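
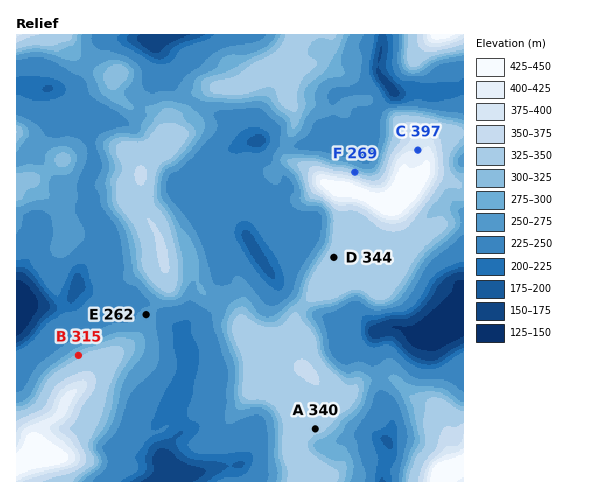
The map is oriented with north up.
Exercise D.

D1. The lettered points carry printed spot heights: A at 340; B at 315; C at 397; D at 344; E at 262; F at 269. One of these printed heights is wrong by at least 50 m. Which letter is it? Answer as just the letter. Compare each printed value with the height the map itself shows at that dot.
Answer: F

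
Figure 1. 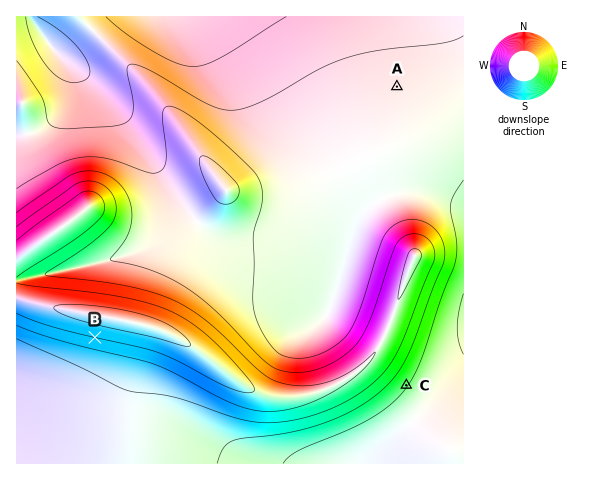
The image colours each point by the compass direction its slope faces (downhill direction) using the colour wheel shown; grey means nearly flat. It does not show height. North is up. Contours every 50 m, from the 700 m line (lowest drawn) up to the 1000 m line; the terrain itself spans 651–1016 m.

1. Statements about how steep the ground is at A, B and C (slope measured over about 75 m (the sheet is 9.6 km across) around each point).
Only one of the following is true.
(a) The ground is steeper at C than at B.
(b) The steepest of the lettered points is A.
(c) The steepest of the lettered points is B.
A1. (c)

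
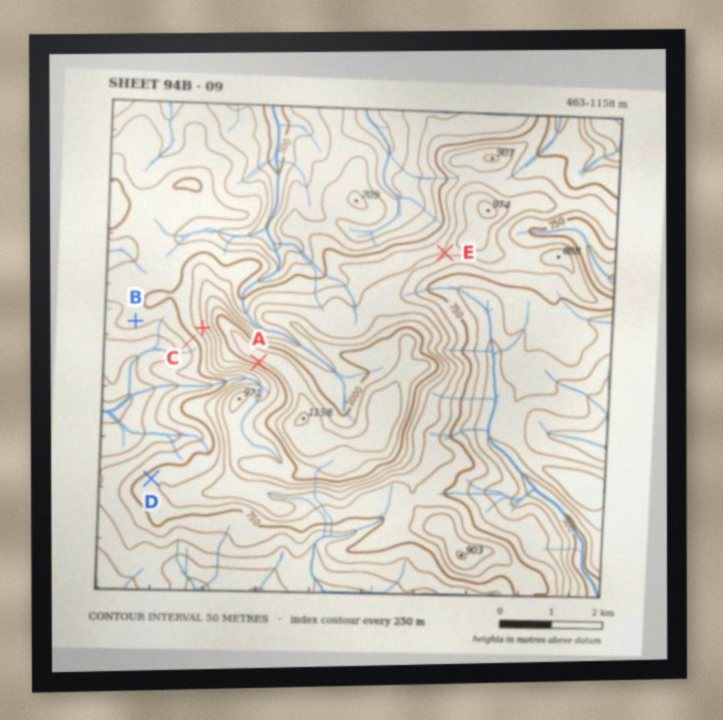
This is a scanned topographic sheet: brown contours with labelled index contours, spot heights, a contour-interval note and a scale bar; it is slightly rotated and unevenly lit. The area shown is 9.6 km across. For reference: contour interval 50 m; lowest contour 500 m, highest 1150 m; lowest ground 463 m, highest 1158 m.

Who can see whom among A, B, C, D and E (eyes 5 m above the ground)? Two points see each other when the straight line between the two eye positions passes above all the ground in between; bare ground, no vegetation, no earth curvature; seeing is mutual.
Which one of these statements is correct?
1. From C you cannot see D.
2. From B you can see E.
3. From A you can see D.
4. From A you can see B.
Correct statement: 3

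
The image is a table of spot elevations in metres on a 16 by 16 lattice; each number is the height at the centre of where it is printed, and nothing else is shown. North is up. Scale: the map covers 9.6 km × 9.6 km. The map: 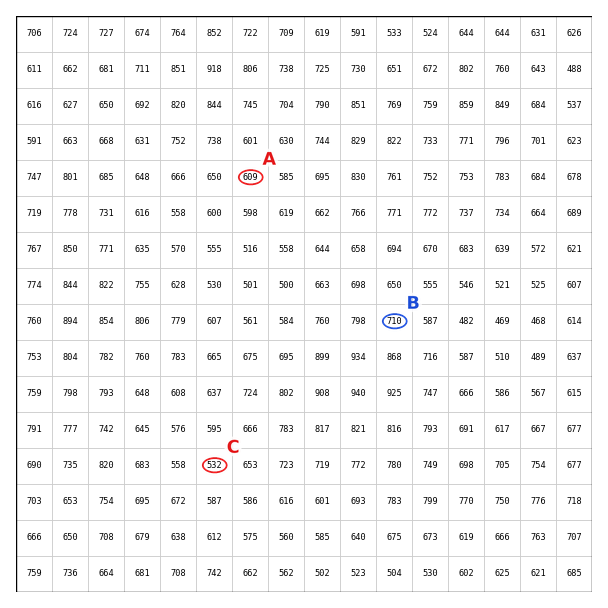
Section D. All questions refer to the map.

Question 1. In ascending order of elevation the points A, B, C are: C A B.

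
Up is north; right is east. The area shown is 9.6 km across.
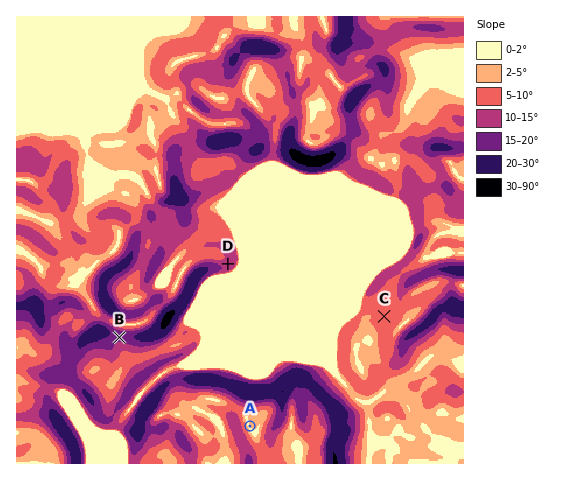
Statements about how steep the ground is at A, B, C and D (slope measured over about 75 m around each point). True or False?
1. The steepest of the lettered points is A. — False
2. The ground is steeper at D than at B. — False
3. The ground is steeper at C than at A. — True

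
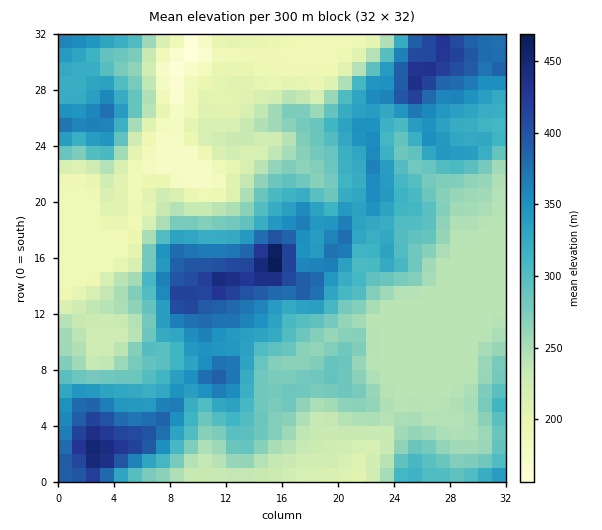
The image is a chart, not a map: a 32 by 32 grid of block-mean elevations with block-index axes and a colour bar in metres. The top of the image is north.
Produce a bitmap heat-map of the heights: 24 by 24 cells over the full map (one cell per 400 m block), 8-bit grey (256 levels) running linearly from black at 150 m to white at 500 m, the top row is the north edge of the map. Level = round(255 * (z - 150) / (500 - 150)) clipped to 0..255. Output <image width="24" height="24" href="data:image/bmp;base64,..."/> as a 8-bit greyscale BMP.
<image width="24" height="24" href="data:image/bmp;base64,Qk12BgAAAAAAADYEAAAoAAAAGAAAABgAAAABAAgAAAAAAEACAAATCwAAEwsAAAABAAAAAAAAAAAAAAEBAQACAgIAAwMDAAQEBAAFBQUABgYGAAcHBwAICAgACQkJAAoKCgALCwsADAwMAA0NDQAODg4ADw8PABAQEAAREREAEhISABMTEwAUFBQAFRUVABYWFgAXFxcAGBgYABkZGQAaGhoAGxsbABwcHAAdHR0AHh4eAB8fHwAgICAAISEhACIiIgAjIyMAJCQkACUlJQAmJiYAJycnACgoKAApKSkAKioqACsrKwAsLCwALS0tAC4uLgAvLy8AMDAwADExMQAyMjIAMzMzADQ0NAA1NTUANjY2ADc3NwA4ODgAOTk5ADo6OgA7OzsAPDw8AD09PQA+Pj4APz8/AEBAQABBQUEAQkJCAENDQwBEREQARUVFAEZGRgBHR0cASEhIAElJSQBKSkoAS0tLAExMTABNTU0ATk5OAE9PTwBQUFAAUVFRAFJSUgBTU1MAVFRUAFVVVQBWVlYAV1dXAFhYWABZWVkAWlpaAFtbWwBcXFwAXV1dAF5eXgBfX18AYGBgAGFhYQBiYmIAY2NjAGRkZABlZWUAZmZmAGdnZwBoaGgAaWlpAGpqagBra2sAbGxsAG1tbQBubm4Ab29vAHBwcABxcXEAcnJyAHNzcwB0dHQAdXV1AHZ2dgB3d3cAeHh4AHl5eQB6enoAe3t7AHx8fAB9fX0Afn5+AH9/fwCAgIAAgYGBAIKCggCDg4MAhISEAIWFhQCGhoYAh4eHAIiIiACJiYkAioqKAIuLiwCMjIwAjY2NAI6OjgCPj48AkJCQAJGRkQCSkpIAk5OTAJSUlACVlZUAlpaWAJeXlwCYmJgAmZmZAJqamgCbm5sAnJycAJ2dnQCenp4An5+fAKCgoAChoaEAoqKiAKOjowCkpKQApaWlAKampgCnp6cAqKioAKmpqQCqqqoAq6urAKysrACtra0Arq6uAK+vrwCwsLAAsbGxALKysgCzs7MAtLS0ALW1tQC2trYAt7e3ALi4uAC5ubkAurq6ALu7uwC8vLwAvb29AL6+vgC/v78AwMDAAMHBwQDCwsIAw8PDAMTExADFxcUAxsbGAMfHxwDIyMgAycnJAMrKygDLy8sAzMzMAM3NzQDOzs4Az8/PANDQ0ADR0dEA0tLSANPT0wDU1NQA1dXVANbW1gDX19cA2NjYANnZ2QDa2toA29vbANzc3ADd3d0A3t7eAN/f3wDg4OAA4eHhAOLi4gDj4+MA5OTkAOXl5QDm5uYA5+fnAOjo6ADp6ekA6urqAOvr6wDs7OwA7e3tAO7u7gDv7+8A8PDwAPHx8QDy8vIA8/PzAPT09AD19fUA9vb2APf39wD4+PgA+fn5APr6+gD7+/sA/Pz8AP39/QD+/v4A////ALDAtodqW0c8PUE/OjYyMS0uRnZxbmZygrHT2MKoiWRGR11WRD43NzIwPGJpXVJUZaXQy8G8p35gVmplWEo9Ojs6Ok9SSkdKYJq5taGfqZFtbXhpW1VCQEdKRkhGRUZPao+gk4iFiZR8jYpqXmFVVVxXSENDQ0ZRb21pZmhsdoqbrJttXV5gZGBPQ0JCQkNKX1VCPlBkanmLnpt1W1dVYmFJQkJCQkJHWkw8OT5bc3+Xjoh+dmdYUlxOQkJCQkJDS0U6OTtQgZmloZ+Uh3FnXFFIQkJCQkJCRC05Q0pdg7+5s6yhkYeQe2BVREJCQkJCQh0iNUpklry/0svBv7SwjnlpWU9KQkJCQh0dICtIiLC2vcLL5bqanIFuem5WQ0JCQh0dHR0/hKKbmp212rWKnZp1g2xeTUJCQh0dHx8sVnFrbG+DnZ6TkZ97gG1rV0REQh0dJichOkdARk1kfoyTfY+HhnRxW0tJRR0dLSggNCgbHTBUbXZxYH6IkHdqWFFORyUnOSkaGhMTGCtCWF9XXnqKkG9hYWFaS1hZaUAdFBMWKjAwQU5aY3uOhGNxh4d+ZIqFkGEqFRYsNDo7O0pfboSWfGqLjYB/eZ2ZonxGIxYpLi8+Tlxba4SOf4OWi4F8eICDmXxZJBAjKCgwOEg7TXWMlrKzmZaKf31+g2lPGw0dJionIiYiKEh+j7fQsqmcmIR9alxHGQkMHSAgHh4eHidGeK/Hyb6tqZaOgHZeMRcHICUjIR8eHh4kRYy2ybqrpQ=="/>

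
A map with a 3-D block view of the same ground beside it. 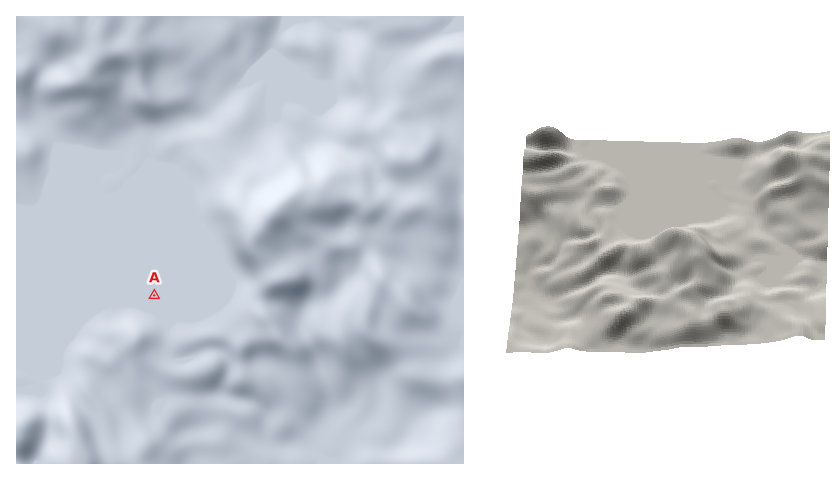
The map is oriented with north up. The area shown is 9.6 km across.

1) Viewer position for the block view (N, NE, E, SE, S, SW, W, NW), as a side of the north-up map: E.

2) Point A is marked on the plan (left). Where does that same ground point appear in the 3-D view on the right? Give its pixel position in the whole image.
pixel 636 203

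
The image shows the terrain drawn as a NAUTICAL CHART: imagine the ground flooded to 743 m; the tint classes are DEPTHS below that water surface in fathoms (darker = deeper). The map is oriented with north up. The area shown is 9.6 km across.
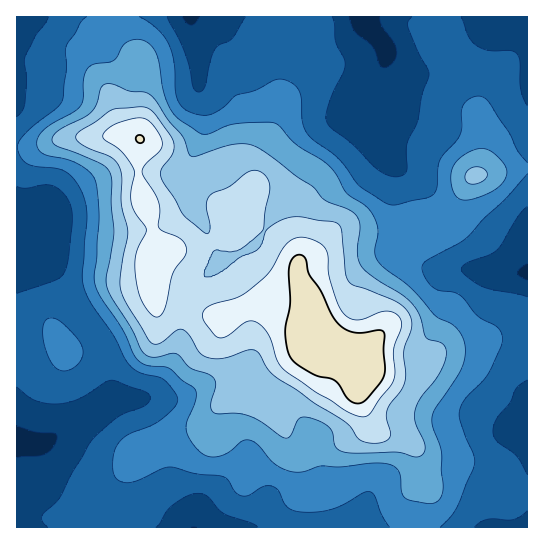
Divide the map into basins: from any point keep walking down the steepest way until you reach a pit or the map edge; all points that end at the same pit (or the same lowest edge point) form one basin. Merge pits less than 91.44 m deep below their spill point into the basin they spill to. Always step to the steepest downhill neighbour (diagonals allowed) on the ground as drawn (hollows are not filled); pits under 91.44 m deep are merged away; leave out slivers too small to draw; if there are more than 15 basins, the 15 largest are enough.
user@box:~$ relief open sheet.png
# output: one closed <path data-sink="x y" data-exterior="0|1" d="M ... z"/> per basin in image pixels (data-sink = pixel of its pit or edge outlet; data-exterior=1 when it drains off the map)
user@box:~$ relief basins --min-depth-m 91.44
<path data-sink="17 442" data-exterior="1" d="M109 16l-93 1 0 510 387 1 1-19 3-10 13-14-3-31-2-7-6-6-28-8-9-6-13-32 2-30-6-8-25-14-13-14-2-7-6-6-7-3-44-8-17 4-16 8-10 0-21-9-28-7-10-4-3-6 0-25 4-11-1-10-7-31-6-15-4-17 1-117-4-8-23-22-4-9z"/><path data-sink="363 17" data-exterior="1" d="M527 16l-417 0-1 10 4 9 23 22 4 8-1 117 4 17 6 15 7 31 1 10-4 11 0 25 3 6 10 4 28 7 21 9 10 0 16-8 17-4 44 8 11 7-2-14-12-28-2-12 5-6 12-7 20-20 7-2 38 2 19-1 20-8 19-3 14-10 14-25 9-10 53-8z"/><path data-sink="527 273" data-exterior="1" d="M527 168l-53 8-9 10-14 25-14 10-14 2-20 8-17 2-24-2-25 1-40 34 2 12 9 20 4 19 5 12 13 14 25 14 6 8-2 30 13 32 9 6 28 8 7 9 3 27 2 6 7 6-2 39 102-1z"/>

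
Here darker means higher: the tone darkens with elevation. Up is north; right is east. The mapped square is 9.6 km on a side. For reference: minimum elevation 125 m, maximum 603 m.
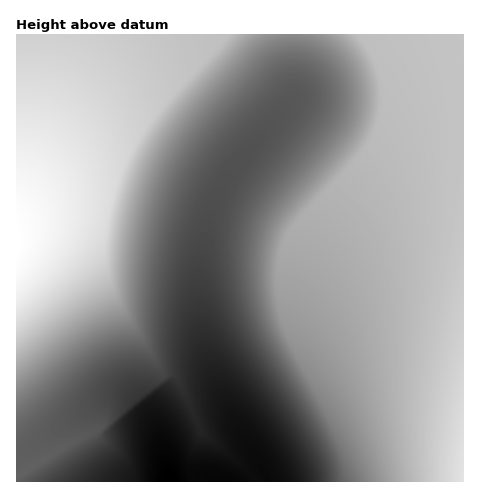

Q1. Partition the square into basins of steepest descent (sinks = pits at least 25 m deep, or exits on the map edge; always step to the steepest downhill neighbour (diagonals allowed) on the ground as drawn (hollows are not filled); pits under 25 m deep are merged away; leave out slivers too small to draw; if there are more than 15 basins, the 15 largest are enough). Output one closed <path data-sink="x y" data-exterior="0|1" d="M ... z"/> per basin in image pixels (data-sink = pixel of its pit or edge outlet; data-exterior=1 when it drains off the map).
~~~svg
<path data-sink="463 481" data-exterior="1" d="M463 34l-170 0-1 65-53 63-25 39-10 35-5 33 0 41 5 35 9 31 11 25 45 81 195-1z"/><path data-sink="17 240" data-exterior="1" d="M292 34l-276 1 1 447 251-1-44-80-17-42-7-36-1-54 10-51 12-31 18-25 53-63z"/>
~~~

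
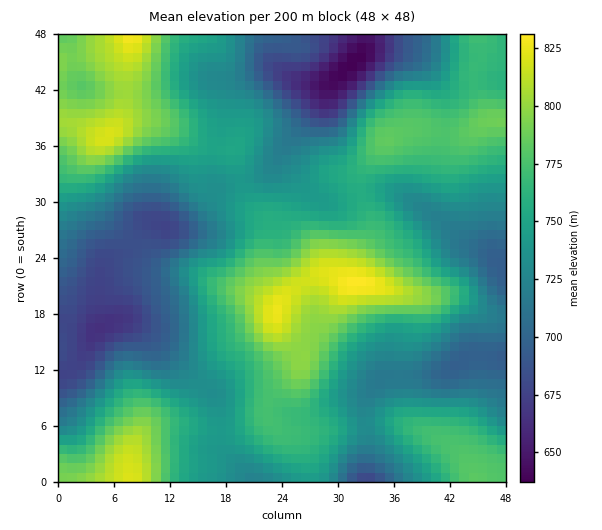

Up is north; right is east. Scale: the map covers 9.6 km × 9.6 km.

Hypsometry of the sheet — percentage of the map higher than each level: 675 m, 96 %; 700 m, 84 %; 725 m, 70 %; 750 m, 47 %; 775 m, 24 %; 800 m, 9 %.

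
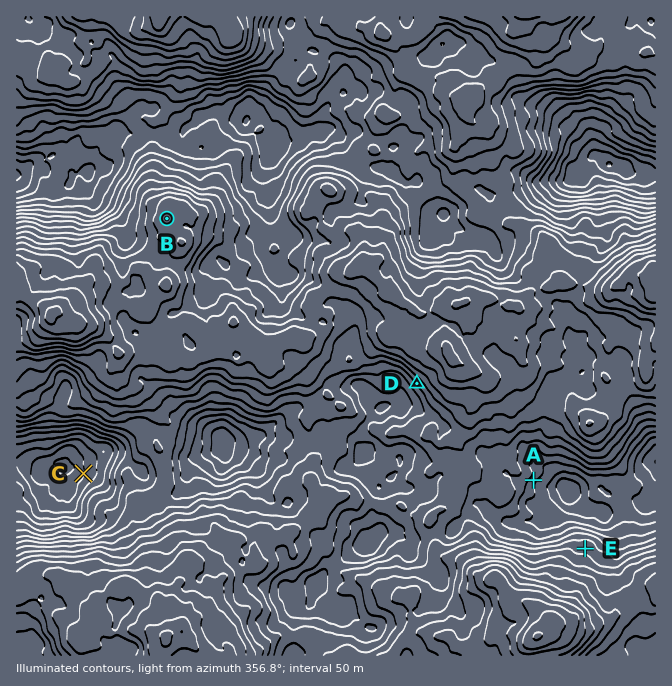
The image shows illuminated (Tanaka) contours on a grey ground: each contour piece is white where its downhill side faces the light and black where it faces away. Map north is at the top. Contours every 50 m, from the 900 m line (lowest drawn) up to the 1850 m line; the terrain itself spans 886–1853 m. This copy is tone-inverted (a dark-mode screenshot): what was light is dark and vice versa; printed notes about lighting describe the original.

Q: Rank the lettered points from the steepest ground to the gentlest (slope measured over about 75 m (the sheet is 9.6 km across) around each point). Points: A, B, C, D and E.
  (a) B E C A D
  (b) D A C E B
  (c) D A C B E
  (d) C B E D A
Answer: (b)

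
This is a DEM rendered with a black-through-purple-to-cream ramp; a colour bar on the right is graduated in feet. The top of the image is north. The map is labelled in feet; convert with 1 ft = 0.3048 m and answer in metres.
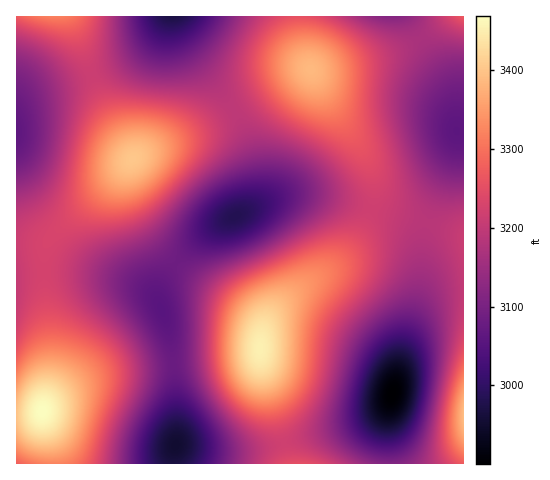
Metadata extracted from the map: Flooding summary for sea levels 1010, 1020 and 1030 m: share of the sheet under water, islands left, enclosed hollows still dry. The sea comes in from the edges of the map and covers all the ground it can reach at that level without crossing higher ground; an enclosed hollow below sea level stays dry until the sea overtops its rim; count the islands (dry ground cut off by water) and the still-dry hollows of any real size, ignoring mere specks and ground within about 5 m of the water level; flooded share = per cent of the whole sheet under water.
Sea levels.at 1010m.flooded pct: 85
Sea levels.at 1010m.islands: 3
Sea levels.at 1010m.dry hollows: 0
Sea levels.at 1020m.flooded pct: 90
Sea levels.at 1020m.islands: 3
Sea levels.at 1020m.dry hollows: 0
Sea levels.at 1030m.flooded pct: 95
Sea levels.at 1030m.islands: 2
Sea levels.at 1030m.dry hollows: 0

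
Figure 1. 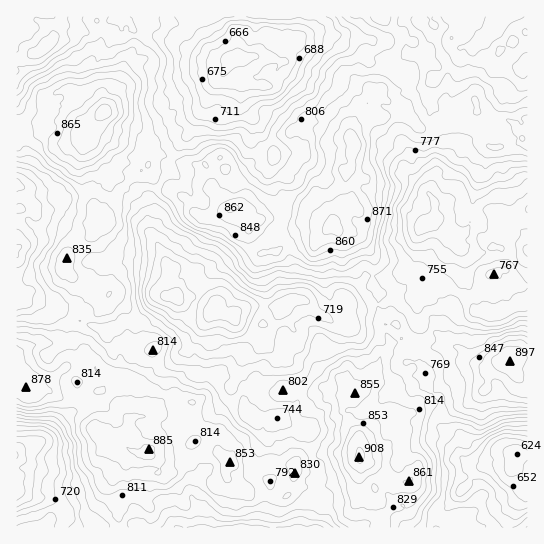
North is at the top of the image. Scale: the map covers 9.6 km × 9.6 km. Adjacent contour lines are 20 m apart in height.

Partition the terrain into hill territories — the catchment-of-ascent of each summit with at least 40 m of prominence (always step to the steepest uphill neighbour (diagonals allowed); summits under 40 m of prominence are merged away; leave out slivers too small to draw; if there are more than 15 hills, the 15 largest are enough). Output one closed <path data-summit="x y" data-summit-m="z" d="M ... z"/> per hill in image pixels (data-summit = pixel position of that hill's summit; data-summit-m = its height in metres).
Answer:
<path data-summit="103 113" data-summit-m="930" d="M314 16l-297 0-1 283 35 5 18 12 28 11 10 6 14-9 14 5 18-8 15-26-1-13 4-11-22-44 0-10 4-7 0-17 18-22-2-8 10-17 13-16 5-13 6-6 16-36 3 0 4-6 5 7 16 8 18 1 7-12 13-14 2-5 25-27 3-5z"/><path data-summit="331 225" data-summit-m="914" d="M430 16l-115 0-3 11-25 27-2 5-13 14-7 12-12 0-7-2-5 4 0 18 18 20 5 14 11 15-6 15 0 13 10 19-2 8 6 5 0 8-8 17-22 8-30 22-3 9 0 17-4 11 2 6 7 4 8 0 4-5 10-4 36 1 11-8 9 0 12 12 8 3 8 6 12 2 4-4 2-10 0-6-5-5 23-22 20 3 12-4 13-10 5-11 0-20 6-10 23-8 15 0 9 7 7-16 9-7 12-5 11 1 19-10 0-115-7 0 2 10-8 12-12 0 2-19 2-5 5-2-18 1-5-5-10-3-4-5-1-8-25 2-12 10-10 1-8-7 12-15 4-11z"/><path data-summit="149 449" data-summit-m="885" d="M217 309l-6 4-14 24-9 12-23 15-19-3-8-8-7 0-22-16 7 25-11 24-4 5-11 0-12-8-1 23-22 19-14 18-7 4-11 1-7 5 0 36 14 8 13 0 19 10 6 8 0 4-4 4 1 5 234 0 4-25 12-12 2-6 0-18-5-9-3-21-2-4-10-6-7-2-9-8-16 2-17-6-5-15-12-11 10-24 3-24-9-21-2-2-8 0z"/><path data-summit="361 457" data-summit-m="908" d="M419 296l-26 3-10 5-9 0-9 4-15-3-3 14-4 4-12-2-8-6-8-3-12-12-9 0-11 9 8 17 8 9-2 8-6 7-4 10-9-1-6-5 1 9-9 11-5 12-2 12-8 15 16 6 16-2 9 8 7 2 10 6 2 4 3 21 5 9 0 18-2 6-12 12-2 25 129 0 2-7 17-15 11-15 8-6 5-12 5-5 9-2-9-1-13-5-5-5-1-5 0-15-5-3-9-1-5-6-1-4 2-22-16-14 0-11-4-8-2-27 4-16-6-13z"/><path data-summit="231 209" data-summit-m="884" d="M226 69l-4 6-3 0-16 36-6 6-5 13-13 16-10 17 2 7 17 19 3 6-8 8-14 8-16 19 0 7 18 33-4 12 0 15 10-3 3-12 5-7 12-3 4 6 0 13 16 14 3-10 0-17 3-9 30-22 22-8 8-17 0-8-6-5 2-8-10-19 0-13 6-15-11-15-5-14-18-20 0-18 4-4-14-7z"/><path data-summit="510 361" data-summit-m="897" d="M463 265l-3 13-6 7-5 3-12 0-10 7-6 1-4 6 0 8 6 13-3 6-1 17 2 7 0 13 4 8 0 11 15 12 0 28 5 6 9 1 5 3 0 15 1 5 5 5 13 5 33 0 6-12 11 1 0-153-18 8-15 4-17-1-3-6 0-12-12-20z"/><path data-summit="26 387" data-summit-m="878" d="M25 300l-9 1 1 151 24-9 14-18 22-19 1-23 12 8 11 0 8-12 7-17-4-16-7-15-19-7-10 19-5 2-4-3-2-4 2-20-6-6-10-7z"/>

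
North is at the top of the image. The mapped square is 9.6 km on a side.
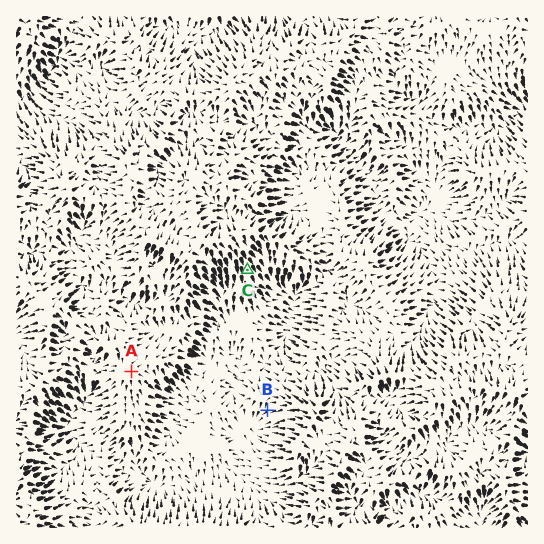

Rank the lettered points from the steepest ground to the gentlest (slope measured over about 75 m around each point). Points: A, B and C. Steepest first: C B A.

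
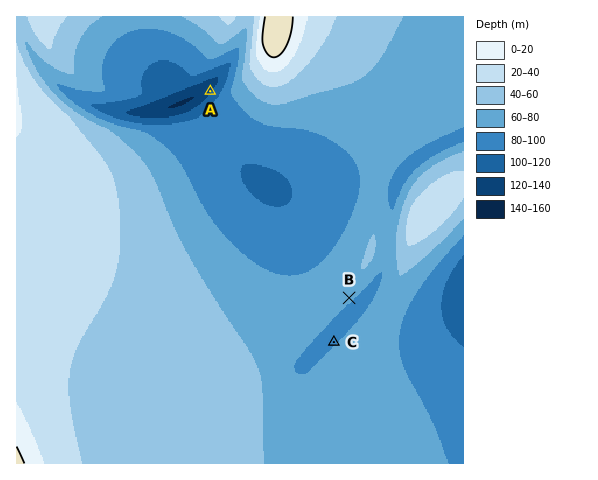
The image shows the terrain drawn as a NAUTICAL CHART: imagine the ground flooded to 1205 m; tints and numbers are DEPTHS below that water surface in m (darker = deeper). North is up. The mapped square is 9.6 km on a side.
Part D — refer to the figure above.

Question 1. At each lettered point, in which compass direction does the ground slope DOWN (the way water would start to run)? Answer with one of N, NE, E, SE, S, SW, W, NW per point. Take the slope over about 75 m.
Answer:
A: NW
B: SE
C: NW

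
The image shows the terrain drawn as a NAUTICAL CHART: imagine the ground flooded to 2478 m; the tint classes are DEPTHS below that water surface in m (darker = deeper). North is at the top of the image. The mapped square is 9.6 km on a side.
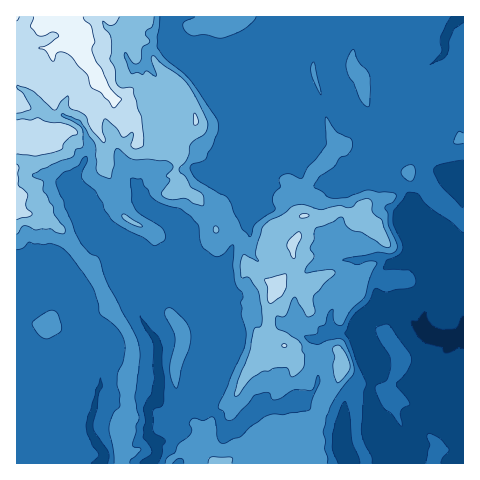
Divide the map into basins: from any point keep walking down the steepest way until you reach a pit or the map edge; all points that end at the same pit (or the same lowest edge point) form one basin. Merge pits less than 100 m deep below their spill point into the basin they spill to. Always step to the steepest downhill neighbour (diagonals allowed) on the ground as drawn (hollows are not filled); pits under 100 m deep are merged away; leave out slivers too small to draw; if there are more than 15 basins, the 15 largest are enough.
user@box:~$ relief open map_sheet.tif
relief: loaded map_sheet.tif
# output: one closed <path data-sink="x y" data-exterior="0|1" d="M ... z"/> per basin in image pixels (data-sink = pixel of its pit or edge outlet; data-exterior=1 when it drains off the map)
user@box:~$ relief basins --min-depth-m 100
<path data-sink="463 335" data-exterior="1" d="M463 16l-447 1 0 121 13-1 3-2 17 2 10-8 16 3 12-9 7-1 1-4-5-16 0-8 9-13 14 18 9 1 5 5 10 20 0 16 3 3 10 5 24 2 5 4-3 13 0 6 5 8-2 6 17 9 8 9 13 3 1 8-2 12 9-2 13 6 4 5 2 17 3 8 15 14 15 10-5 10-3 11 0 22 5 14 4 2 6-1 11 15 16-8 18-1 10 0 5 9 0 7-6 15-15 22-10 30-35 2-12-4-7 3-8 6-12 15-15 8 240-1z"/><path data-sink="151 463" data-exterior="1" d="M99 81l-9 13 0 8 5 16-1 4-7 1-12 9-16-3-10 8-17-2-3 2-13 2 0 71 6 3 19 3 11 5 12 11 28 35 18 41 20 29 3 20-6 18 2 38-10 18 1 32 103 1 16-8 12-15 8-6 7-3 12 4 35-2 10-30 13-18 8-19 0-7-4-7-1-2-28 1-16 8-11-15-6 1-4-2-5-14 0-22 3-11 5-10-15-10-15-14-3-8-2-17-4-5-13-6-9 2 2-12-1-8-13-3-8-9-17-9 2-6-5-8 3-19-5-4-24-2-10-5-3-3 0-16-10-20-5-5-9-1z"/><path data-sink="102 463" data-exterior="1" d="M19 211l-3 0 0 252 103 1 0-33 10-18-2-38 6-18-3-20-20-29-18-41-28-35-12-11-11-5-19-3z"/>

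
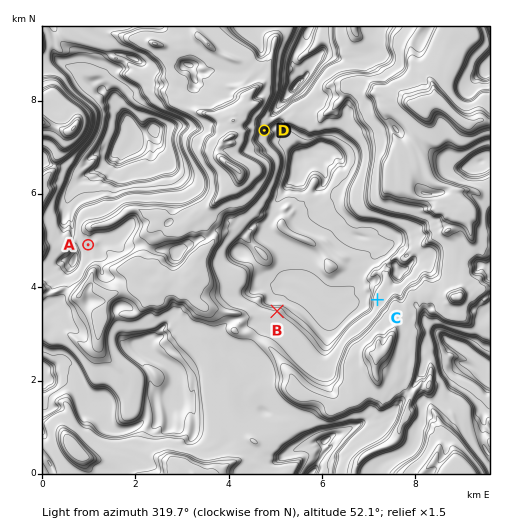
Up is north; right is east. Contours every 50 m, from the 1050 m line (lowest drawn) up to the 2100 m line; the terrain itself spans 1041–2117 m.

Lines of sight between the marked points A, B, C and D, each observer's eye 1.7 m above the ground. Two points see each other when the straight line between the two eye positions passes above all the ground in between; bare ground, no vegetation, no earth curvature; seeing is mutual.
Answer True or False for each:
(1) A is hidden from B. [True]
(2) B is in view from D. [False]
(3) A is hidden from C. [True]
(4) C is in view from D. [True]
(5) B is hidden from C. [False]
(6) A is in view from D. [False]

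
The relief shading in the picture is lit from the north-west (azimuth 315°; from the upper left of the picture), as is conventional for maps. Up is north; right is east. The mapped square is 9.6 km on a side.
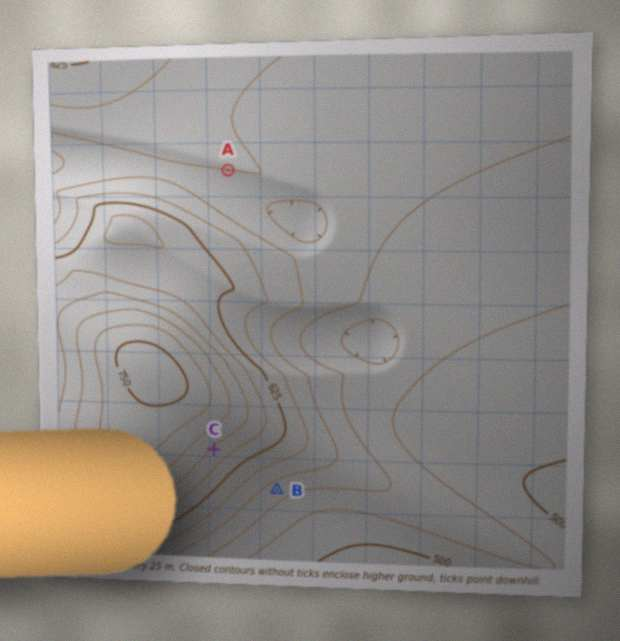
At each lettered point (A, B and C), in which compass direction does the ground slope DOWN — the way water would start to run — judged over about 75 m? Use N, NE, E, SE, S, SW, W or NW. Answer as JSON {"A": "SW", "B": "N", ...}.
{"A": "S", "B": "SE", "C": "SE"}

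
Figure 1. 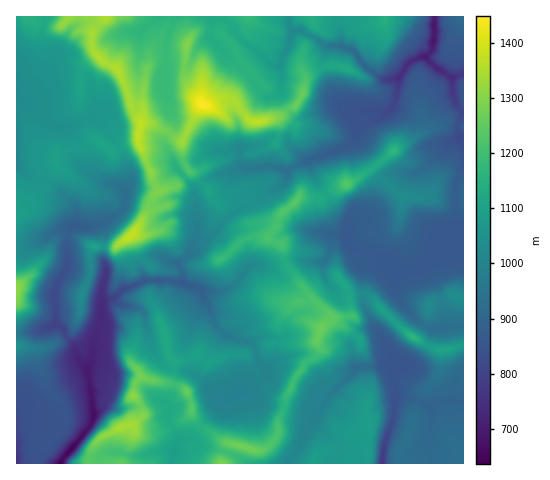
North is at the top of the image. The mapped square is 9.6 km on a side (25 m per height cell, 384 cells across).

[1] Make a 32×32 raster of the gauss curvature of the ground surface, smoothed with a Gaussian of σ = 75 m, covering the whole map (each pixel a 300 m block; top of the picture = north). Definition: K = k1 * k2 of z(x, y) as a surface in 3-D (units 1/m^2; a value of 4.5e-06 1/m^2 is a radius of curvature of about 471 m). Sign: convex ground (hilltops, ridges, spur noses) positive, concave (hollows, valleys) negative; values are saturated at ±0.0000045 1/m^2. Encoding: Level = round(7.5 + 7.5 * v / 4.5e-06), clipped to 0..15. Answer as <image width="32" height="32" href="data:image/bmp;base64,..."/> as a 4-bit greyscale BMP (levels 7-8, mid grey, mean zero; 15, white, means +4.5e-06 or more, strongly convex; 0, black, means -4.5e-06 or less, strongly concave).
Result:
<image width="32" height="32" href="data:image/bmp;base64,Qk12AgAAAAAAAHYAAAAoAAAAIAAAACAAAAABAAQAAAAAAAACAAATCwAAEwsAABAAAAAAAAAAAAAAABEREQAiIiIAMzMzAERERABVVVUAZmZmAHd3dwCIiIgAmZmZAKqqqgC7u7sAzMzMAN3d3QDu7u4A////AHdyx4h4d3eWh4d4d3d4h3h3iXmYh3iIeYeHeHd3iIiId3h3epd3dXh4mHeHeHiHh3eIi3VZh5eIeHeIh4h4h4d3eHeHmIhoiHh3h3eId3d4h3d3iEh1yHiHiYiHiXd4eHd4iIpohnd4eIh4d4Z3h2h3eId5qHd4h4eIZoeGiIh4ppd4eGd4iHh3d3mIp4ailjqEh4Z3h3h4d3iIeEqGyIdmd6aHh4d3d4h3d4e1d4h3x3eYd4h3h4h4iIeHaIh6aKmXmHdpeHh3eIeHeFeHeHh3h4a2iHd3d3h3d5mXd3h3hoeD82eHdteYdYhnh4d4d3d4fQ+Ilod3aIloZ4d3d4h3dliJxoh3h3h3mHiHd3iIiIiHiHd3iHeHd4h3iIeId4iHiIiGiIiHeIeHeJiIeHeHeHiIlYmHd4d4tlt3d3iId3eHeKd3doeIiHd8VniIh4eIh4eEiHd3h3aHh3Zmd3d3h3eEmHmIh4eHiHeJvIiHd3h4h5dnaYd3aIeHh3dniHd4d4l4eUeHm4Z3h3eHd4d3d4eIeIiKd2mEh4iHd3h4h4iHl3eHiHiIibiYdnaHiIh3d5Z3h3d3eHd2mJWZh3iHh2hpeHd5h3eHhXqGd3aYh4iYh3d3d3h3h5iIeIeHiIdnZ5iHd6iHd4dlh3eXiXd3imeXd3d3d4d3iXd3iHeI"/>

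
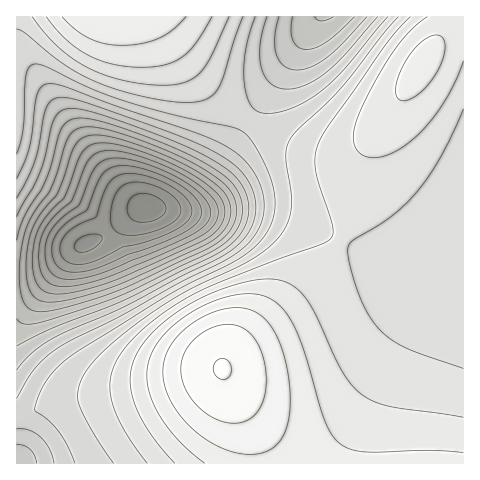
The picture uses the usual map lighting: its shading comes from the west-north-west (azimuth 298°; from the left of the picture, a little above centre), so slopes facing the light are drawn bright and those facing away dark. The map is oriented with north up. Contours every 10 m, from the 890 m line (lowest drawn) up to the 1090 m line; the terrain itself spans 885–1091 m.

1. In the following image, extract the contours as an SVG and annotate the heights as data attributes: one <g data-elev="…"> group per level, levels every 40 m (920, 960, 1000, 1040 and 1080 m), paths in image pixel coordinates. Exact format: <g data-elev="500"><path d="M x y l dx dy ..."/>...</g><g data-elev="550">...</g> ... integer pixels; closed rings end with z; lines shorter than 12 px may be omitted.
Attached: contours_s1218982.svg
<g data-elev="920"><path d="M71 272l-9-2-7-7-3-12 1-10 4-9 7-7 23-15 12-31 5-7 6-4 8-2 11 0 28 7 26 14 10 8 6 8 3 8-3 9-6 7-11 7-27 11-28 10-30 13-13 3z"/></g><g data-elev="960"><path d="M42 301l-9-6-6-14-1-21 4-23 9-21 18-22 16-44 4-7 5-5 12-3 15 1 22 6 27 10 24 11 20 11 17 13 8 9 4 13-2 13-8 12-13 9-78 37-21 8-43 12-14 2z"/></g><g data-elev="1000"><path d="M17 445l7 0 6 4 4 6 3 8"/><path d="M17 198l10-19 8-19 9-43 3-11 6-7 10-2 22 5 74 26 35 14 23 11 18 12 11 13 8 15 2 15-2 13-5 11-9 11-11 9-105 55-70 31-22 15-15 17"/><path d="M367 17l-25 27-15 13-16 10-14 3-7-1-6-3-7-11-2-17 4-21"/></g><g data-elev="1040"><path d="M463 368l-57-20-14-8-11-9-11-14-9-18-9-27-4-21 1-6 2-3 41-26 14-13 13-14 22-33 22-47"/><path d="M32 17l13 16 12 13 14 12 16 9 16 7 19 6 22 4 20 1 21-3 8-3 7-6 11-17 18-39"/><path d="M410 17l-13 14-14 17-56 79-9 18-3 12 0 12 17 55 1 8-2 6-11 7-43 15-59 23-31 15-22 14-21 16-15 15-11 15-5 11-3 10 0 12 2 12 13 28 22 32"/></g><g data-elev="1080"><path d="M227 423l15-1 7-2 6-5 8-13 3-20-2-22-8-20-12-11-7-3-8-2-18 4-16 11-10 14-4 16 3 17 10 17 15 13z"/></g>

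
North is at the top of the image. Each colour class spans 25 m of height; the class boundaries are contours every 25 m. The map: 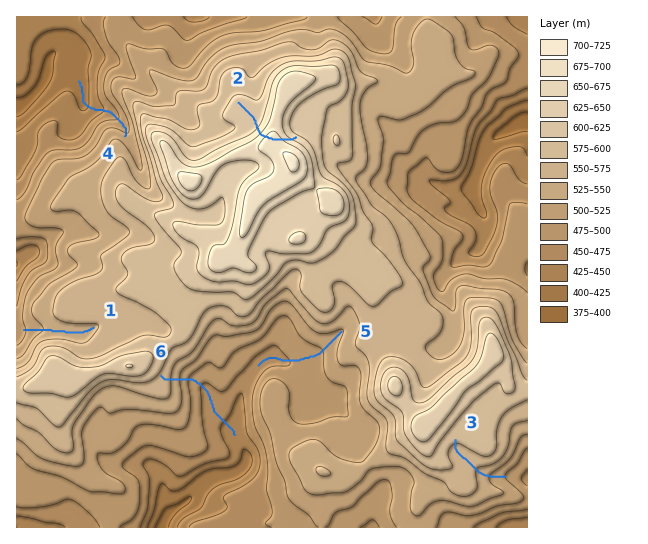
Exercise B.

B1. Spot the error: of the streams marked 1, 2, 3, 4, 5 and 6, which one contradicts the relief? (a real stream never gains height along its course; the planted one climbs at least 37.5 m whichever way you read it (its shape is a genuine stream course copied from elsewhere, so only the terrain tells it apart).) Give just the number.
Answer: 2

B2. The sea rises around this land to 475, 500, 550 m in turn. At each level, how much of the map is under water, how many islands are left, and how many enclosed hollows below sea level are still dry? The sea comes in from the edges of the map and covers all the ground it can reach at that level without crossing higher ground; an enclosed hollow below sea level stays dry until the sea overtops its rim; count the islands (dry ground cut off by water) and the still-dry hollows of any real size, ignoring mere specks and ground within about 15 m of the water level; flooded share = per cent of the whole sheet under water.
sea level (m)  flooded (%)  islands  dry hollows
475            18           0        0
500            32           0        0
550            61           0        0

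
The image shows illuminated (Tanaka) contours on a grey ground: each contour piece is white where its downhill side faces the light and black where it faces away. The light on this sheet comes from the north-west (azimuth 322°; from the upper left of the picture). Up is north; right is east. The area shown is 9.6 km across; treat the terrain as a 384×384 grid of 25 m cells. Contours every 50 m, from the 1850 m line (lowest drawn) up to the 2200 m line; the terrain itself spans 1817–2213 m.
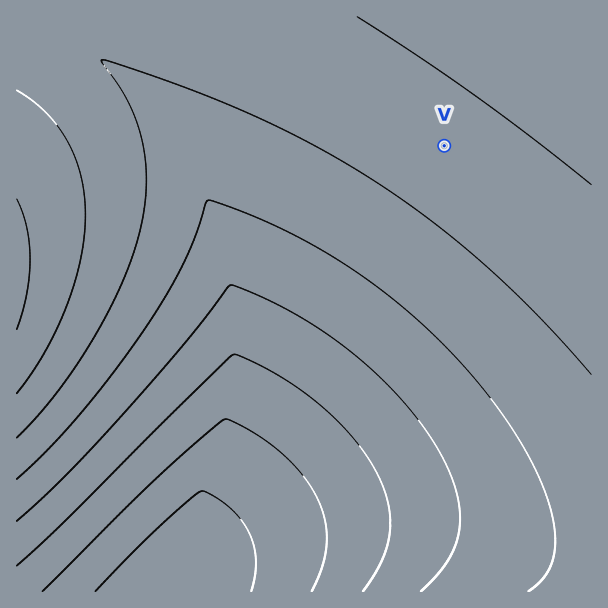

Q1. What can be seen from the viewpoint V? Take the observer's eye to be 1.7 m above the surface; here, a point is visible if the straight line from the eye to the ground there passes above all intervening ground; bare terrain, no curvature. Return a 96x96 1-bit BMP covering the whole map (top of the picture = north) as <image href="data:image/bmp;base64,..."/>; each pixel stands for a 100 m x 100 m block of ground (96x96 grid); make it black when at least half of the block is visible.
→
<image width="96" height="96" href="data:image/bmp;base64,Qk2+BAAAAAAAAD4AAAAoAAAAYAAAAGAAAAABAAEAAAAAAIAEAAATCwAAEwsAAAIAAAAAAAAA////AAAAAAD/wAAAAAAAf///////wAAAAAAAH///////4AAAAAAAD///////4AAAAAAAA///////8AAAAAAAAP//////8AAAAAAAAH//////+AAAAAAAAB//////+AAAAAAAAA///////AAAAAAAAAf//////AAAAAAAAAH//////gAAAAAAAAD//////gAAAAAAAAB//////wAAAAAAAAA//////wAAAAAAAAAf/////4AAAAAAAAAP/////4AAAAAAAAAP/////8AAAAAAAAAH/////8AAAAAAAAAD/////+AAAAAAAAAD/////+AAAAAAAAAB//////AAAAAAAAAB//////AAAAAAAAAA//////gAAAAAAAAA//////gAAAAAAAAA//////wAAAAAAAAA//////wAAAAAAAAA//////4AAAAAAAAAf/////4AAAAAAAAAf/////8AAAAAAAAAf/////8AAAAAAAAAf/////+AAAAAAAAAf/////+AAAAAAAAAf//////AAAAAAAAAf//////AAAAAAAAAf//////gAAAAAAAAf//////gAAAAAAAAf//////wAAAAAAAAf//////wAAAAAAAAf//////wAAAAAAAA///////4AAAAAAAA///////4AAAAAAAA///////4AAAAAAAA///////8AAAAAAAA///////8AAAAAAAA///////8AAAAAAAB///////+AAAAAAAB///////+AAAAAAAB///////+AAAAAAAB///////+AAAAAAAB////////AAAAAAAD////////AAAAAAAD////////AAAAAAAD////////AAAAAAAD////////AAAAAAAH////////AAAAAAAH////////AAAAAAAH////////AAAAAAAP////////gAAAAAAP////////AAAAAAAf////////AAAAAAAf////////AAAAAAA/////////AAAAAAB/////////AAAAAAB/////////AAAAAAD/////////AAAAAAH/////////AAAAAAP/////////AAAAAAf/////////wAAAAA//////////+AAAAD///////////4AAAP////7///////gAA/////j////////wf/////D//////////////+D//////////////4D//////////////wD//////////////AD/////////////+AD/////////////4AD/////////////wAD/////////////AAD////////////+AAD////////////4AAD////////////wAAD////////////gAAD///////////+AAAD///////////8AAAD///////////4AAAD///////////gAAAD///////////AAAAD//////////+AAAAD//////////4AAAAD//////////wAAAAD//////////gAAAAD/////////+AAAAAD/////////8AAAAAD/////////4AAAAAA="/>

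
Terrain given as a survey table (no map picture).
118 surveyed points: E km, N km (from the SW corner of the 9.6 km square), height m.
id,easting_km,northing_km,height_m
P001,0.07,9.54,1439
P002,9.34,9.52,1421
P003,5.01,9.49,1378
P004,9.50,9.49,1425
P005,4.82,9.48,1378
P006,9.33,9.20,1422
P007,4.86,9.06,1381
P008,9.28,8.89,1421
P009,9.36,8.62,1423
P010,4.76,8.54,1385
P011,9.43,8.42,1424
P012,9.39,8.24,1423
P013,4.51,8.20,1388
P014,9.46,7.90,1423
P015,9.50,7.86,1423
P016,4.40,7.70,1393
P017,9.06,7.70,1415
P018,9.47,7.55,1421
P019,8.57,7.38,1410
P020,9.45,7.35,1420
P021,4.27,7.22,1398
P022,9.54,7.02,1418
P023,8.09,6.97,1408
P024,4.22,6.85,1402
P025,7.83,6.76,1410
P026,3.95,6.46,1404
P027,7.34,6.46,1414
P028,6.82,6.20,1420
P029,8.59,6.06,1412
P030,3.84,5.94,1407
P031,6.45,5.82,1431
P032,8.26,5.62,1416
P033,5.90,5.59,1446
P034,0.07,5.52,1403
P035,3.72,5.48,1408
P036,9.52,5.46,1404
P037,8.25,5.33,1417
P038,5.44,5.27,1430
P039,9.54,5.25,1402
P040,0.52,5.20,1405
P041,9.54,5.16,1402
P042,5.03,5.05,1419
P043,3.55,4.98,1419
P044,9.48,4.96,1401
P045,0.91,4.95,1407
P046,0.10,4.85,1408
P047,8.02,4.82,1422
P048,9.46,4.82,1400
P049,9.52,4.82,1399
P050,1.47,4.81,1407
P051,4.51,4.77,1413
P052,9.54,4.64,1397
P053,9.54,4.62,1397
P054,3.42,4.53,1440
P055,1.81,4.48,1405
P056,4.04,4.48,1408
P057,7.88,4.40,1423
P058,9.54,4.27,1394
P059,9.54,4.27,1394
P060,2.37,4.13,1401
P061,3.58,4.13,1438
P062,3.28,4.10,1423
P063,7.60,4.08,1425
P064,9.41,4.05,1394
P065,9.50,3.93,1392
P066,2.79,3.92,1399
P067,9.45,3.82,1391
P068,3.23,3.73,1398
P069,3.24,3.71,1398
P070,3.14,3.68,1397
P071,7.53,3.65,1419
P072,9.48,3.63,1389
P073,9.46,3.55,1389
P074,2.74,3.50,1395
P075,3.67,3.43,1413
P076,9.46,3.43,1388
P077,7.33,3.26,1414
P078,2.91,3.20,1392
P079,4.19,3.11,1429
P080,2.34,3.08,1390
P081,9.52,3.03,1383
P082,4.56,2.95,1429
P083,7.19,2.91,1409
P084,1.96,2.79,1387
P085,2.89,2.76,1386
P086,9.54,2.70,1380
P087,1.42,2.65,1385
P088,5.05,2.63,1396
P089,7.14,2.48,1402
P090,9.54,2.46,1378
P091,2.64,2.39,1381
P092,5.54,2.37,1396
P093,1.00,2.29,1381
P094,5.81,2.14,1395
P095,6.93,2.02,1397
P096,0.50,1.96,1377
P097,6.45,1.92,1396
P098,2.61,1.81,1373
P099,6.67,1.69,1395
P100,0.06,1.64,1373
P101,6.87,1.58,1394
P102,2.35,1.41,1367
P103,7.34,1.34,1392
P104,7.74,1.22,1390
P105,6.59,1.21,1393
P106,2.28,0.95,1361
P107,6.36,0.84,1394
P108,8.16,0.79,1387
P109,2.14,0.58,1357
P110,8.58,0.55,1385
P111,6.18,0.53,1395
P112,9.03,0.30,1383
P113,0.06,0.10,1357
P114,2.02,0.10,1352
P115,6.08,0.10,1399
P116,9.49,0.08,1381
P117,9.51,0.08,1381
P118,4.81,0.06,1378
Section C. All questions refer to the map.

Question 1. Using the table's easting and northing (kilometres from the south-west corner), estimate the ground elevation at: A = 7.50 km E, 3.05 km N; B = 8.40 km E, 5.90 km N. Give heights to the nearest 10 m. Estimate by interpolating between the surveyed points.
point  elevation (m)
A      1410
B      1410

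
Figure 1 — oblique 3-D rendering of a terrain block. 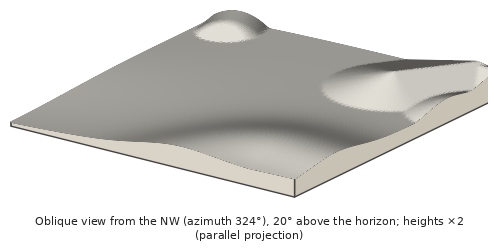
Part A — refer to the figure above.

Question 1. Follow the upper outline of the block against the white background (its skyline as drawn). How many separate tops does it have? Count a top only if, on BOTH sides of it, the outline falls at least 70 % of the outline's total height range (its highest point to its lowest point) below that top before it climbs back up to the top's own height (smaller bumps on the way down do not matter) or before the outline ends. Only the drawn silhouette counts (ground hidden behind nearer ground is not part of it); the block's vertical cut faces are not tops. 0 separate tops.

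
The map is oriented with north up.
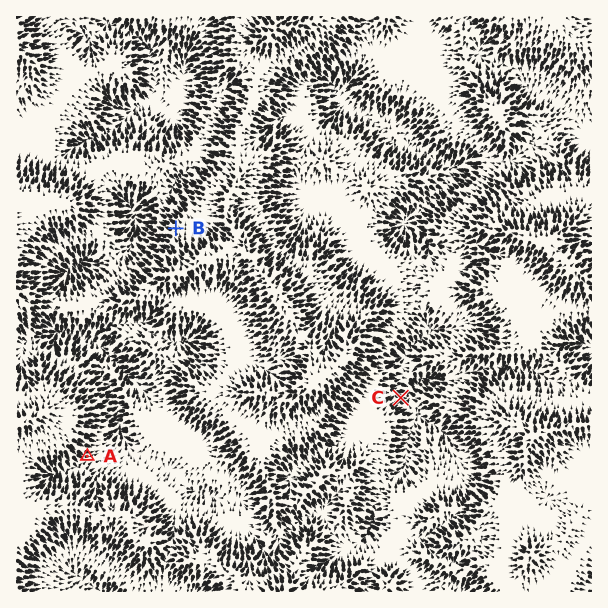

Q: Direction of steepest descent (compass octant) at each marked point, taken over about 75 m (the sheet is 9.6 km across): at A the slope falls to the E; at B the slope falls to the NW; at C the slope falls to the E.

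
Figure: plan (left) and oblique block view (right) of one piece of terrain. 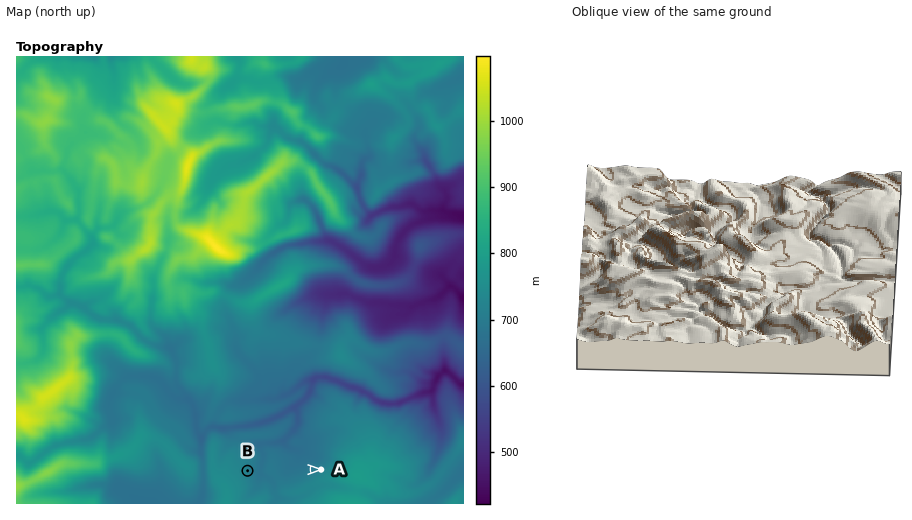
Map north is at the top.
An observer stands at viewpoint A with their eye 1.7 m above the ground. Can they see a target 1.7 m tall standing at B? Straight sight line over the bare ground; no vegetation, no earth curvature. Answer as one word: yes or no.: yes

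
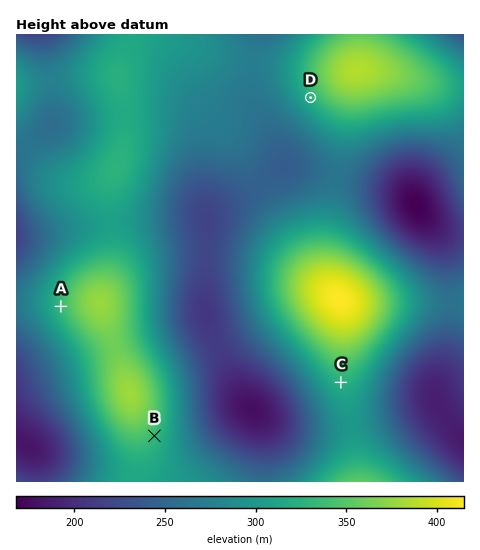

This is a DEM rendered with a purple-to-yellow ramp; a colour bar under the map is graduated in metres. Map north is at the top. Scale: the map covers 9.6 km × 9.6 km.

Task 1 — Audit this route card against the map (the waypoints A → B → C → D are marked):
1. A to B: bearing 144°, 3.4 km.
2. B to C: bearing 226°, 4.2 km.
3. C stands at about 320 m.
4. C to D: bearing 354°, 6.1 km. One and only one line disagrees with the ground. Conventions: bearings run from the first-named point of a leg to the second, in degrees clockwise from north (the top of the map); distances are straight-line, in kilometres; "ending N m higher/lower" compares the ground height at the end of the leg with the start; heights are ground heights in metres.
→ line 2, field bearing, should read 74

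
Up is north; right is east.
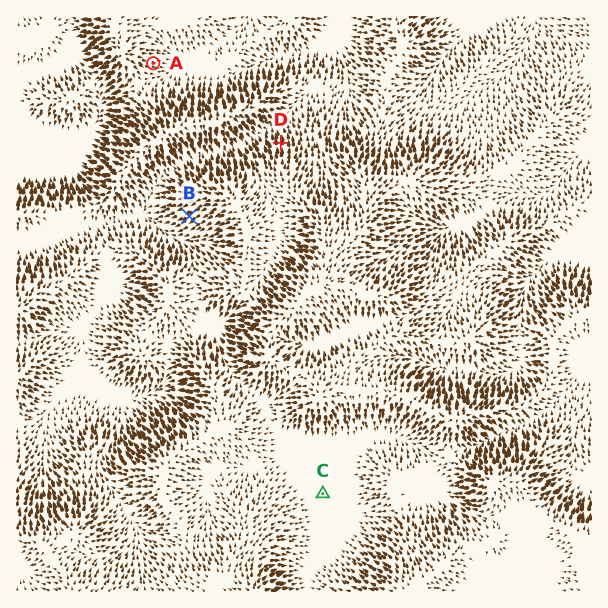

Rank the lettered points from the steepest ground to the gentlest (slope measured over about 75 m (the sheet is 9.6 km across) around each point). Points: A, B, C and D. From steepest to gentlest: D B A C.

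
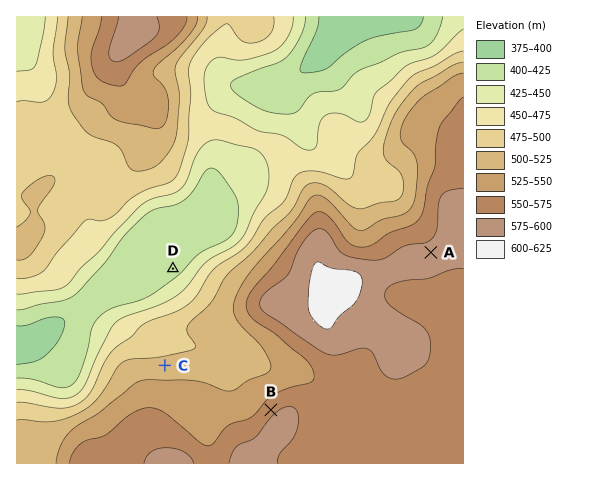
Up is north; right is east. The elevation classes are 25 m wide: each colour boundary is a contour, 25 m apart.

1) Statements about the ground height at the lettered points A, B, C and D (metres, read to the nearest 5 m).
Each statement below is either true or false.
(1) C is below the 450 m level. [false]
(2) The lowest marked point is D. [true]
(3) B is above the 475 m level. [true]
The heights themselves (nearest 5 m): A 585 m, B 565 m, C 510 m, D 410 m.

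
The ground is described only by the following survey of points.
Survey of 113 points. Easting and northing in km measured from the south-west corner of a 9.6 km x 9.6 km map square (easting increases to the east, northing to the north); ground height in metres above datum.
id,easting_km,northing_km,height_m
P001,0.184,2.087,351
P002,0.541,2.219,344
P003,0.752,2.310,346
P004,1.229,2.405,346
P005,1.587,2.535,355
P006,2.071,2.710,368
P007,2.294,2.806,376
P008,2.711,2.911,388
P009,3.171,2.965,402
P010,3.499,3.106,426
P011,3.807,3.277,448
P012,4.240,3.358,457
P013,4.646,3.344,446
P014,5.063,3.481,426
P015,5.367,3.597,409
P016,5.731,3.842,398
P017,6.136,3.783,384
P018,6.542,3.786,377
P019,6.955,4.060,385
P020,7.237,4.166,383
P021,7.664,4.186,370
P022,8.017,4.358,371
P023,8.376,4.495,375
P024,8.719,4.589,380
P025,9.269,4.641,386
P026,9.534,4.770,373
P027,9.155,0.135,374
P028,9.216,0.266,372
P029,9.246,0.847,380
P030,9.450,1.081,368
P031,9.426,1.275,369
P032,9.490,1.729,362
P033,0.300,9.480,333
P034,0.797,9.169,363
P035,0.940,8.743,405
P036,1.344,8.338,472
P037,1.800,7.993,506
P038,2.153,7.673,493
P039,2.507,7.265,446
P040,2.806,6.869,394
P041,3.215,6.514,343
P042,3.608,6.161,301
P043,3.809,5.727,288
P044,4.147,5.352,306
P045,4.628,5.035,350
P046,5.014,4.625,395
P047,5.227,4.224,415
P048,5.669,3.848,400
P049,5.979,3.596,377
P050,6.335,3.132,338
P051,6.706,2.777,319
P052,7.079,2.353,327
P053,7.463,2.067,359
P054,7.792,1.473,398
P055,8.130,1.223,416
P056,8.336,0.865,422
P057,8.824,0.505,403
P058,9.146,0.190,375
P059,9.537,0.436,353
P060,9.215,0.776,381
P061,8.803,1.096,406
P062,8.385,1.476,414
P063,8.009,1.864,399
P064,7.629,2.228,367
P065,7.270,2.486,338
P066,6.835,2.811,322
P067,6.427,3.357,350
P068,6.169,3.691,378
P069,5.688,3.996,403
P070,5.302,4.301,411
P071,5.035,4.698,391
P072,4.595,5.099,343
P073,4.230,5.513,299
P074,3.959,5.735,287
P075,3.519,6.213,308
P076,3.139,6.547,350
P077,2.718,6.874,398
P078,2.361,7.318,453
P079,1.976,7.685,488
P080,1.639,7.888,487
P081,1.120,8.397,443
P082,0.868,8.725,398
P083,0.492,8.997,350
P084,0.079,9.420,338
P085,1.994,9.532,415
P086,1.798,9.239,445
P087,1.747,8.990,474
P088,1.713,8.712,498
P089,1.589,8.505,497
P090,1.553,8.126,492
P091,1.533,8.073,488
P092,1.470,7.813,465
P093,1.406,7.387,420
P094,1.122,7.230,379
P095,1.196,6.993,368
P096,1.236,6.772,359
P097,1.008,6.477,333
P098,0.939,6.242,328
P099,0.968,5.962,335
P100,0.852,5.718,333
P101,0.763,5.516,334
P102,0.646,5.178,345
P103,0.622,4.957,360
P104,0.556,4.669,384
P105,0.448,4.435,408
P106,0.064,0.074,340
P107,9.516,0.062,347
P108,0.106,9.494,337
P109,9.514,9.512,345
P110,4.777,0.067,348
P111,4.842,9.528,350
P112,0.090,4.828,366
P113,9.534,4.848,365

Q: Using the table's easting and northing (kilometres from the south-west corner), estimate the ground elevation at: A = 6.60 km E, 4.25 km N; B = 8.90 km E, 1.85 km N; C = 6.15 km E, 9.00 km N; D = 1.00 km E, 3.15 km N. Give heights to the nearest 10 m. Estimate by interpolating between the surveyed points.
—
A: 400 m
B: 400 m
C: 380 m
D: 430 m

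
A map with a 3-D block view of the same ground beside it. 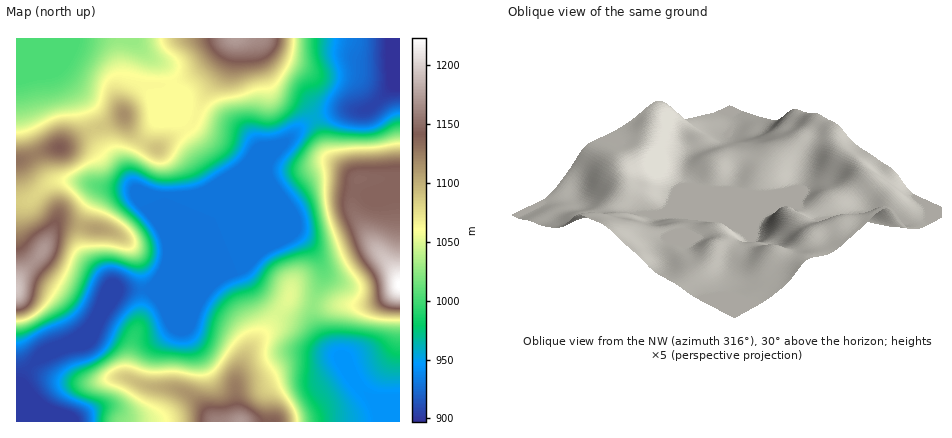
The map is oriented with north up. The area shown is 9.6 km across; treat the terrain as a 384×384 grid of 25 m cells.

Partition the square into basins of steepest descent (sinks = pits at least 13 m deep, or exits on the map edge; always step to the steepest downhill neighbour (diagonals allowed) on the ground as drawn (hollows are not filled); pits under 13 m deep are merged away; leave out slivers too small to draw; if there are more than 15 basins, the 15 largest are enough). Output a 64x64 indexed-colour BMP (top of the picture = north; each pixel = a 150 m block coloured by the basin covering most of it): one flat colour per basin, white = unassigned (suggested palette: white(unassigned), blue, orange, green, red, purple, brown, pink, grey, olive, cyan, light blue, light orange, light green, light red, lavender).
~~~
<image width="64" height="64" href="data:image/bmp;base64,Qk12CAAAAAAAAHYAAAAoAAAAQAAAAEAAAAABAAQAAAAAAAAIAAATCwAAEwsAABAAAAAAAAAA////ALR3HwAOf/8ALKAsACgn1gC9Z5QAS1aMAMJ34wB/f38AIr28AM++FwDox64AeLv/AIrfmACWmP8A1bDFABERERERERERERERERERERERERMzMzMzMzMzMzMzMzMzEREREREREREREREREREREREREzMzMzMzMzMzMzMzMzMRERERERERERERERERERERERETMzMzMzMzMzMzMzMzMxERERERERERERERERERERERERMzMzMzMzMzMzMzMzMzEREREREREREREREREREREREREzMzMzMzMzMzMzMzMzMRERERERERERERERERERERERETMzMzMzMzMzMzMzMzMxERERERERERERERERERERERERMzMzMzMzMzMzMzMzMzEREREREREREREREREREREREREzMzMzMzMzMzMzMzMzMRERERERERERERERERERERERETMzMzMzMzMzMzMzMzMxEREREREREREREREREREREREREzMzMzMzMzMzMzMzMzERERERERERERERERERERERERETMzMzMzMzMzMzMzMzMREREREREREREREREREREREREREzMzMzMzMzMzMzMzMxERERERERERERERERERERERERETMzMzMzMzMzMzMzMzEREREREREREREREREREREREREREzMzMzMzMzMzMzMzMRERERERERERERERERERERERERERMzMzMzMzMzMzMzMxERERERERERERERERERERERERERETMzMzMzMzMzMzMzEREREREREREREREREREREREREREREzMzMzMzMzMzMzMRERERERERERERERERERERERERERETMzMzMzMzMzMzMxEREREREREREREREREREREREREREREzMzMzMzMzMzMzERERERERERERERERERERERERERERERMzMzEREREzMzMRERERERERERERERERERERERERERERERERERERERETMxERERERERERERERERERERERERERERERERERERERERETEREREREREREREREREREREREREREREREREREREREREREREREREREREREREREREREREREREREREREREREREREREREREREREREREREREREREREREREREREREREREREREREUERERERERERERERERERERERERERERERERERERERERERQRERERERERERERERERERERERERERERERERERERERERRBERERERERERERERERERERERERERERERERERERERERREERERERERERERERERERERERERERERERERERERERERREQRERERERERERERERERERERERERERERERERERERERFERBERERERERERERERERERERERERERERERERERERERFEREERERERERERERERERERERERERERERERERERERERFEREQREREREREREREREREREREREREREREREREREREREURERBEREREREREREREREREREREREREREREREREREREUREREERERERERERERERERERERERERERERERERERERERREREQRERERERERERERERERERERERERERERERERERERRERERBERERERERERERERERERERERERERERERERERERFEREREEREREREREREREREREREREREREREREREREREREUREREQRERERERERERERERERERERERERERERERERERERRERERBEREREREREREREREREREREREREREREREREREREUREREERERERERERERERERERERERERERERERERERERERREREQRERERERERERERERERERERERERERERERERERERRERERBEREREREREREREREREREREREREREREREREREUREREREEREREREREREREREREREREREREREREREREREUREREREQiIREREREREREREREREREREREREREREREREURERERERCIiIhERERERERERERERERERERERERERERERREREREREIiIiIiEREREREREiIRERERERERERERERERREREREREQiIiIiIhERERERIiIiERERERERERERERERFERERERERCIiIiIiIhERERIiIiIiEREREREREREREREUREREREREIiIiIiIiIiEREiIiIiIhEREREREREREREUREREREREQiIiIiIiIiIiEiIiIiIiIRERERERERERERRERERERERCIiIiIiIiIiIiIiIiIiIhERERERERERERREREREREREIiIiIiIiIiIiIiIiIiIiIRERERERERERFEREREREREQiIiIiIiIiIiIiIiIiIiIhERERERERERRERERERERERCIiIiIiIiIiIiIiIiIiIiIREREREREUREREREREREREIiIiIiIiIiIiIiIiIiIiIhERERERFEREREREREREREQiIiIiIiIiIiIiIiIiIiIiIRERERFERERERERERERERCIiIiIiIiIiIiIiIiIiIiIiEREREUREREREREREREREIiIiIiIiIiIiIiIiIiIiIiIRERERREREREREREREREQiIiIiIiIiIiIiIiIiIiIiIiERERRERERERERERERERCIiIiIiIiIiIiIiIiIiIiIiIRERFEREREREREREREREIiIiIiIiIiIiIiIiIiIiIiIiEREUREREREREREREREQiIiIiIiIiIiIiIiIiIiIiIiIREURERERERERERERERCIiIiIiIiIiIiIiIiIiIiIiIhERRERERERERERERERE"/>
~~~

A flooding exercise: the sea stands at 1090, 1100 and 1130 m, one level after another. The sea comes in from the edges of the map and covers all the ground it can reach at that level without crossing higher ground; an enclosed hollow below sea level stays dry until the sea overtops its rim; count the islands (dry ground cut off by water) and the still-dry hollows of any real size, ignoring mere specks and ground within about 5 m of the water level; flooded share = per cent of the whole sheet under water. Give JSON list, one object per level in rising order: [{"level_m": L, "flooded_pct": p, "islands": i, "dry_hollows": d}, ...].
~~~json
[{"level_m": 1090, "flooded_pct": 81, "islands": 1, "dry_hollows": 0}, {"level_m": 1100, "flooded_pct": 84, "islands": 1, "dry_hollows": 0}, {"level_m": 1130, "flooded_pct": 91, "islands": 1, "dry_hollows": 0}]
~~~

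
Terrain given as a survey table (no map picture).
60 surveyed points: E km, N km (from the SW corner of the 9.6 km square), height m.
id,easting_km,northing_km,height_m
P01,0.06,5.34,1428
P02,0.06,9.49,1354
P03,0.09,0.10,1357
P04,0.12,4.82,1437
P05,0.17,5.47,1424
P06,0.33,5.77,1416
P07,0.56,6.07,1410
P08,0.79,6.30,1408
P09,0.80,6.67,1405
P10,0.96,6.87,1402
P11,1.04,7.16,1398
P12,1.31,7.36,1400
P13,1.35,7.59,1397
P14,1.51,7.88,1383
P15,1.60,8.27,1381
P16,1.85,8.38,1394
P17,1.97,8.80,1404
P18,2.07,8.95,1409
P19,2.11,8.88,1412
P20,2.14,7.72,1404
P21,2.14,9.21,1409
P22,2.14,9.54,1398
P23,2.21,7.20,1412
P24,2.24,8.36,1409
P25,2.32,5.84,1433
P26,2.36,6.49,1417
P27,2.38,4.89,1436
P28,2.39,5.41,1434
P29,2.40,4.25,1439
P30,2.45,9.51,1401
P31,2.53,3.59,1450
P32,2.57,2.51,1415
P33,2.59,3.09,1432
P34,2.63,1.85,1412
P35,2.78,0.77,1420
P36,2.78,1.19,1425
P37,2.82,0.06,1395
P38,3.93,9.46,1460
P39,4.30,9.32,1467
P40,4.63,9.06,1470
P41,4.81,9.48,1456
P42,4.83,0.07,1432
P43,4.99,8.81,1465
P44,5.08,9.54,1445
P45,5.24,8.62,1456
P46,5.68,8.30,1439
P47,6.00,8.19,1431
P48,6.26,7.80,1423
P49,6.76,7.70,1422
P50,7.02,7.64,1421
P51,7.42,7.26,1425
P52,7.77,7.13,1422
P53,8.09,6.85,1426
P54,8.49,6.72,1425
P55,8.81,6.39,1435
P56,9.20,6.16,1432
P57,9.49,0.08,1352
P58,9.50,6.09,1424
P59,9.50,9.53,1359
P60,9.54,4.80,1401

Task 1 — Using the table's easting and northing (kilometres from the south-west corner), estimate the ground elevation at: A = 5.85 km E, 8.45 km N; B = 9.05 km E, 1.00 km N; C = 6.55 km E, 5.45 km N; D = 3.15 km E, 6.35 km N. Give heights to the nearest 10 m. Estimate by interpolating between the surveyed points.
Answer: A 1430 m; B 1380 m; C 1440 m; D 1420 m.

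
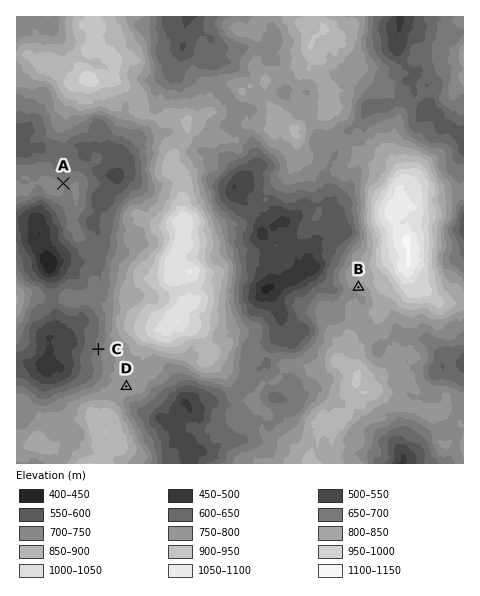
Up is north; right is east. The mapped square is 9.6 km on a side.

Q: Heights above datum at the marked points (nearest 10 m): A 690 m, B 770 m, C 660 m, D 770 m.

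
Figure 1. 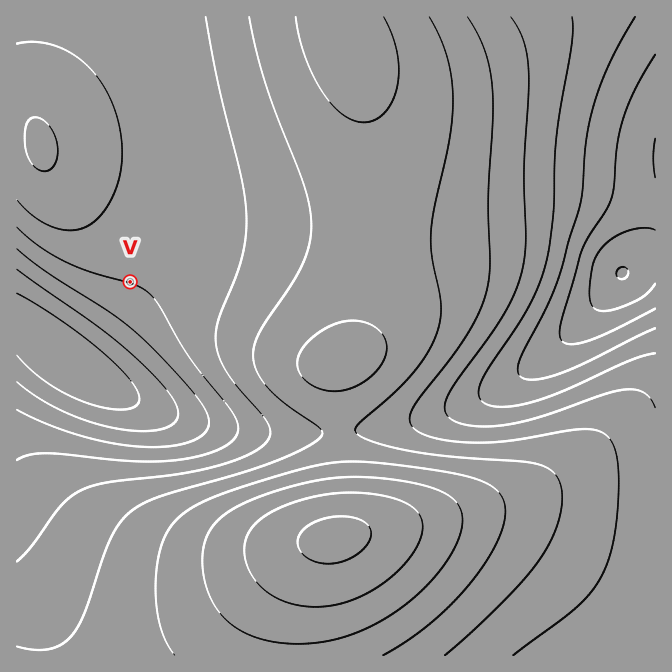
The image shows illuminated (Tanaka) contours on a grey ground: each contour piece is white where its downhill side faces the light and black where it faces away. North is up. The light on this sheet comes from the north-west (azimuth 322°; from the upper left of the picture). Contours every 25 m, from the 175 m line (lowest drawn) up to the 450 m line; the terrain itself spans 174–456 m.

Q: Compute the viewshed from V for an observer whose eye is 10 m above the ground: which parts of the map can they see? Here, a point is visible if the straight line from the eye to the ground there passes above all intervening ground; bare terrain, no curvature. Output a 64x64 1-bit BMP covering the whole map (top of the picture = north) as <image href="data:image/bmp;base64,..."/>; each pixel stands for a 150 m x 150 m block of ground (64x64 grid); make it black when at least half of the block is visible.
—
<image width="64" height="64" href="data:image/bmp;base64,Qk0+AgAAAAAAAD4AAAAoAAAAQAAAAEAAAAABAAEAAAAAAAACAAATCwAAEwsAAAIAAAAAAAAA////AAAAAADwAAAAAAAAAPAAAAAAAAAA8AAAAAAAAADwAAAAAAAAAPAAAAAAAAAA8AAAAAAAAADwAAAAAAAAAPAAAAAAAAAA8AAAAAAAAAD4AAAAAAAAAPgAAAAAAAAA///+AAAAAAD////wAAAAAP////8AAAAA/////+AAAAD//////AAAAP//////gAAA//////4AAAD/////+AAAAP/////AAAAA/////wAAAAD////4AAAAAP///+AAAAAA////gAAAAAD///8AAAAAAP/4/gAAAAAA/4B+AAAAAAD+AH/AAAAAAPgA//AAAAAA4AH/+AAAAADAA//8AAAAAIAH//wAAAAAAA///gAAAAAAH//+AAAAAAA///4AAAAAAH///gAAAAAA///+AAAAAAH///4AAAAAA////gAAAAAH///+AAAAAA////4AAAAAD////gAAAAAf////AAAAAB////8AAAAAH////wAAAAAf////AAAAAB////+AAAAAD+H//4AAAAADAf//gAAAAAAA//+AAAAAAAD//4AAAAAAAP//gAAAAAAAf/+AAAAAAAB//4AAAAAAAH//gAAAAAAAf/+AAAAAAAB//4AAAAAAAH//AAAAAAAAf/8AAAAAAAB//wAAAAAAAD/+AAAAAAAAP/4AAAAAAAA//AAAAAAAAD/4AAAAAA=="/>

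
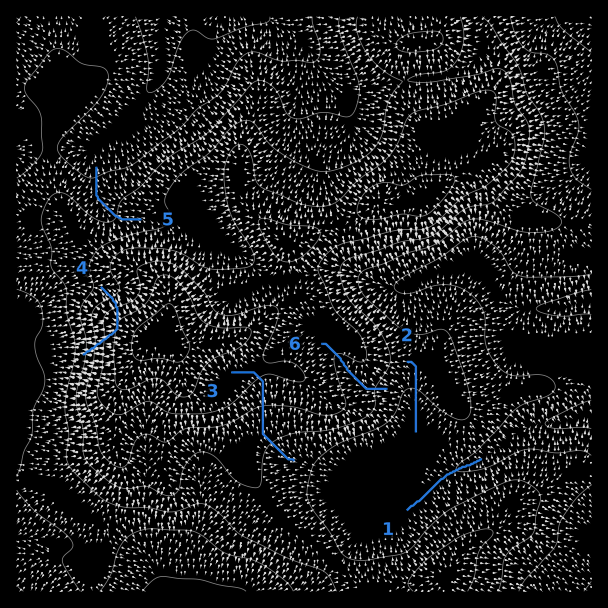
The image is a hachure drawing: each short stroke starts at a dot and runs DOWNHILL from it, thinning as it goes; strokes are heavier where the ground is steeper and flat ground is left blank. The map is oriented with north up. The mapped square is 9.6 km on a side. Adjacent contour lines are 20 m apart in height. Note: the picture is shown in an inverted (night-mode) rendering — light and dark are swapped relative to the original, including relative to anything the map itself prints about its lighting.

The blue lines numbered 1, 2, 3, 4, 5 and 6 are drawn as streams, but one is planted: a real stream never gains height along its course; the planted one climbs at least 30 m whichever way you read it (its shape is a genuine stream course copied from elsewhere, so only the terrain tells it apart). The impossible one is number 4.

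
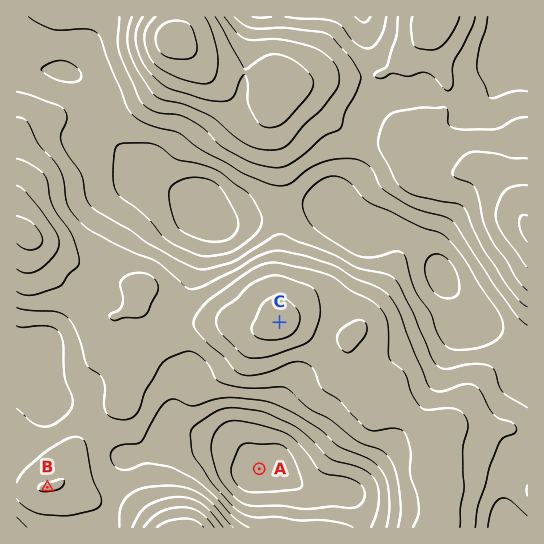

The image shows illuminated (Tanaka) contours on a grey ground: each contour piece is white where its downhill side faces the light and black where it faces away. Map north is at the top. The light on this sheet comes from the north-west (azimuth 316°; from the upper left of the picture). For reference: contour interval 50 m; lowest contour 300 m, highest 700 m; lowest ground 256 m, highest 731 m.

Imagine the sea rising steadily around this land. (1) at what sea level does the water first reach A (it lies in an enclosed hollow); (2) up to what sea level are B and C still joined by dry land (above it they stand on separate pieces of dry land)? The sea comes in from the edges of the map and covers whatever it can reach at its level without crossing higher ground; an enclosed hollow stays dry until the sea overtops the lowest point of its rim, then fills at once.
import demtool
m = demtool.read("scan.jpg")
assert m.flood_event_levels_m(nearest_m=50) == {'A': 400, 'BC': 500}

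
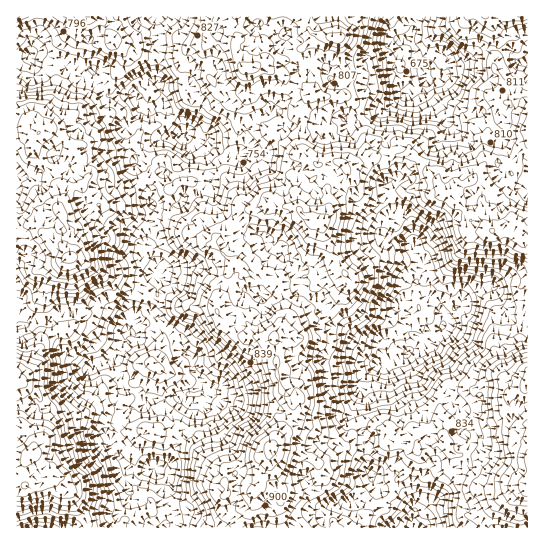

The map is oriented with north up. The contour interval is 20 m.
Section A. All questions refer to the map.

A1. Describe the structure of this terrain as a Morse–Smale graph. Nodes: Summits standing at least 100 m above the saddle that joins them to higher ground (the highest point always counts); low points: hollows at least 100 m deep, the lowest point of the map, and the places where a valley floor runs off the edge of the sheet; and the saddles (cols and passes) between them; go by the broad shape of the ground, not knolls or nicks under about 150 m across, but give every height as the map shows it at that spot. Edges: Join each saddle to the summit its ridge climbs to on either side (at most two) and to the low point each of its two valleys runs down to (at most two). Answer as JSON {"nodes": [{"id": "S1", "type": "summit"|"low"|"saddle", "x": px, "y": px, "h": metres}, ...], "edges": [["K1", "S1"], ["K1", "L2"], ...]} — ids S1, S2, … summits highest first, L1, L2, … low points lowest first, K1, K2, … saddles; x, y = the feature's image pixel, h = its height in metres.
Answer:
{"nodes": [
{"id": "S1", "type": "summit", "x": 29, "y": 454, "h": 990},
{"id": "S2", "type": "summit", "x": 527, "y": 485, "h": 975},
{"id": "S3", "type": "summit", "x": 70, "y": 258, "h": 974},
{"id": "S4", "type": "summit", "x": 270, "y": 446, "h": 967},
{"id": "L1", "type": "low", "x": 426, "y": 79, "h": 626},
{"id": "L2", "type": "low", "x": 409, "y": 351, "h": 633},
{"id": "L3", "type": "low", "x": 186, "y": 137, "h": 661},
{"id": "L4", "type": "low", "x": 414, "y": 526, "h": 666},
{"id": "K1", "type": "saddle", "x": 387, "y": 155, "h": 831},
{"id": "K2", "type": "saddle", "x": 305, "y": 129, "h": 822},
{"id": "K3", "type": "saddle", "x": 365, "y": 434, "h": 795},
{"id": "K4", "type": "saddle", "x": 54, "y": 317, "h": 790},
{"id": "K5", "type": "saddle", "x": 521, "y": 323, "h": 782},
{"id": "K6", "type": "saddle", "x": 169, "y": 511, "h": 750}],
"edges": [["K1", "S4"], ["K1", "L1"], ["K1", "L2"], ["K2", "S4"], ["K2", "L1"], ["K2", "L3"], ["K3", "S2"], ["K3", "S4"], ["K3", "L2"], ["K3", "L4"], ["K4", "S1"], ["K4", "S3"], ["K4", "L3"], ["K5", "S2"], ["K5", "S4"], ["K5", "L2"], ["K6", "S1"], ["K6", "S4"], ["K6", "L3"]]}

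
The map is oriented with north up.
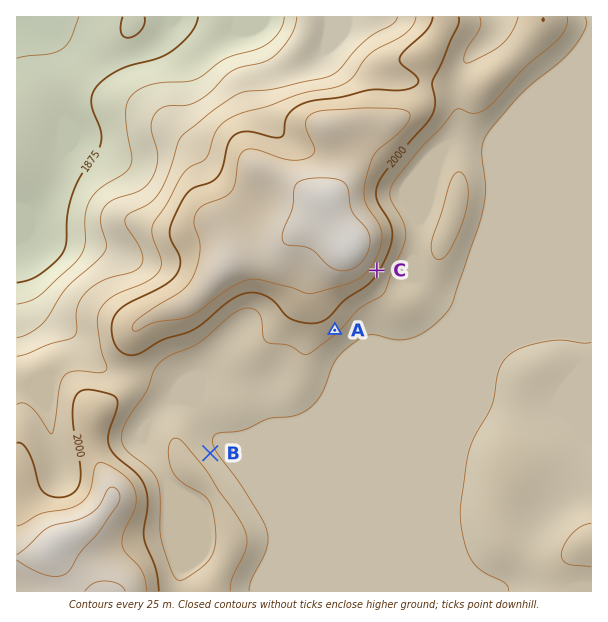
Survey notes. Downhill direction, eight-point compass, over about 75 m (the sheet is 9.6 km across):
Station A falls SE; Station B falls NE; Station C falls SE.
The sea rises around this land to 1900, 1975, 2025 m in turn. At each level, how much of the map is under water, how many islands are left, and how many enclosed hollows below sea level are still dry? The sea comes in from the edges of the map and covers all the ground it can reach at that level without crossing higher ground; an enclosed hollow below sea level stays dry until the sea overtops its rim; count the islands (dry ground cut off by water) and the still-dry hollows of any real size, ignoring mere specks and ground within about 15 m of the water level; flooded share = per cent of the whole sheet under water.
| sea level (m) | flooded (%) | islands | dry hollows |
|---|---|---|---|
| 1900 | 10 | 0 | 0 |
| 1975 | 68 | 0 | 0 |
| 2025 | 89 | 1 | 0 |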